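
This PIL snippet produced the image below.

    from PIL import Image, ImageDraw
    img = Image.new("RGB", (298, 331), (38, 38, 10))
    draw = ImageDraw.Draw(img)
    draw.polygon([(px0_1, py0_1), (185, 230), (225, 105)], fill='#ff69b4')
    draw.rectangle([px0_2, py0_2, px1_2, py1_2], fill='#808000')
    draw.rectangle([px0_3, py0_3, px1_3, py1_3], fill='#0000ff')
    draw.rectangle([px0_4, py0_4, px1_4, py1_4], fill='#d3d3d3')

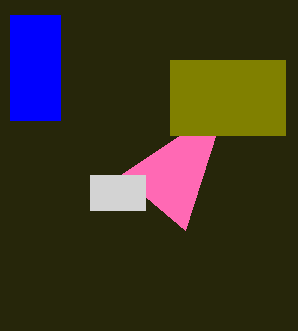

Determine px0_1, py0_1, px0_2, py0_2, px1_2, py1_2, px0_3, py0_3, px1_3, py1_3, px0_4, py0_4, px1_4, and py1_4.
px0_1 = 120
py0_1 = 175
px0_2 = 170
py0_2 = 60
px1_2 = 285
py1_2 = 135
px0_3 = 10
py0_3 = 15
px1_3 = 60
py1_3 = 120
px0_4 = 90
py0_4 = 175
px1_4 = 145
py1_4 = 210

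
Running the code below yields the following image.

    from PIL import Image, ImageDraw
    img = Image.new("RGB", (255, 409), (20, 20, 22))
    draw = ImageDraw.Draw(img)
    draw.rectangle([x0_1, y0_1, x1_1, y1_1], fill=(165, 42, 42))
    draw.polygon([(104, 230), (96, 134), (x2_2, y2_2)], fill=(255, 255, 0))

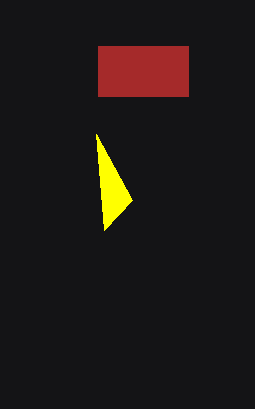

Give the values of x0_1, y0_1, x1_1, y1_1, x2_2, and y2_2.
x0_1 = 98; y0_1 = 46; x1_1 = 188; y1_1 = 96; x2_2 = 132; y2_2 = 200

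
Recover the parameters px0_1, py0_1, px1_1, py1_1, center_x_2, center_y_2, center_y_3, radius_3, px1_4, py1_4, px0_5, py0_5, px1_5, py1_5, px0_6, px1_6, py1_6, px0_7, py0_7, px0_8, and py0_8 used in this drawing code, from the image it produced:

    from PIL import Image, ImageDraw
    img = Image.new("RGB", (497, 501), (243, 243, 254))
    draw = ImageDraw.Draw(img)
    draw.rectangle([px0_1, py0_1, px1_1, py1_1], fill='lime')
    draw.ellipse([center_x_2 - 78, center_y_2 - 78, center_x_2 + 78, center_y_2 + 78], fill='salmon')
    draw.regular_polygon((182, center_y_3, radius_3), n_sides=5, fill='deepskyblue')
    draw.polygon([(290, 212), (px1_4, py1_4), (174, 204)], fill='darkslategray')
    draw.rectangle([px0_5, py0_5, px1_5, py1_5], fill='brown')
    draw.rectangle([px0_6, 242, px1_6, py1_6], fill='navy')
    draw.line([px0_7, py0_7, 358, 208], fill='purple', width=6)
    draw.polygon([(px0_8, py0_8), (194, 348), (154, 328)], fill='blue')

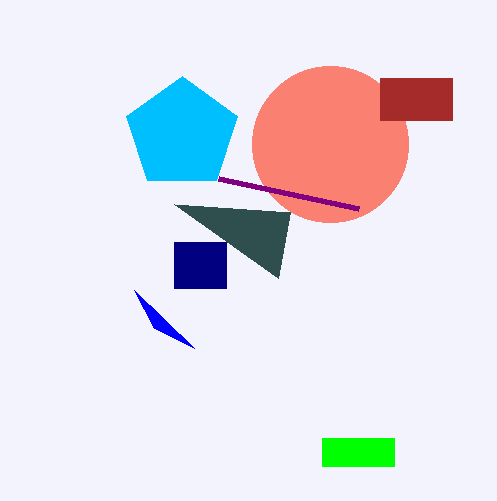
px0_1 = 322; py0_1 = 438; px1_1 = 394; py1_1 = 466; center_x_2 = 330; center_y_2 = 144; center_y_3 = 134; radius_3 = 58; px1_4 = 278; py1_4 = 278; px0_5 = 380; py0_5 = 78; px1_5 = 452; py1_5 = 120; px0_6 = 174; px1_6 = 226; py1_6 = 288; px0_7 = 218; py0_7 = 178; px0_8 = 134; py0_8 = 290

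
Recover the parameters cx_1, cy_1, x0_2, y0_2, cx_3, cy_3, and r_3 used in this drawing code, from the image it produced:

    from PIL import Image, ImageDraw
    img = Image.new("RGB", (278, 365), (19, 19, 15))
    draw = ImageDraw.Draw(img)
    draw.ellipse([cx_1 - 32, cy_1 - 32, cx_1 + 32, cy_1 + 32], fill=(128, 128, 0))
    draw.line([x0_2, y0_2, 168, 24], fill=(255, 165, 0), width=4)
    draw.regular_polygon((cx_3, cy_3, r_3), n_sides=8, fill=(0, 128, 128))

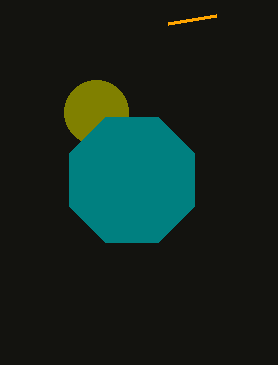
cx_1 = 96; cy_1 = 112; x0_2 = 216; y0_2 = 16; cx_3 = 132; cy_3 = 180; r_3 = 68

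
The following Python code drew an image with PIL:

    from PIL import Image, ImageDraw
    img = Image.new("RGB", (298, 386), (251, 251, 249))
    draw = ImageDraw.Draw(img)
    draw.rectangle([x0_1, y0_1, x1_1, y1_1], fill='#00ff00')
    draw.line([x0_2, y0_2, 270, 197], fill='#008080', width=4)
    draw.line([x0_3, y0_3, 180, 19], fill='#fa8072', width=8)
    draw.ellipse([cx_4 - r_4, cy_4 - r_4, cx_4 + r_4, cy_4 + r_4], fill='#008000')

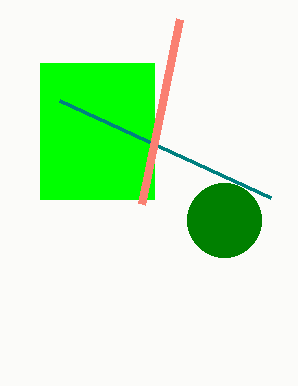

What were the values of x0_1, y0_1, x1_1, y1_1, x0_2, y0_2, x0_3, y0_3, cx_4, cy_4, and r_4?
x0_1 = 40; y0_1 = 63; x1_1 = 154; y1_1 = 199; x0_2 = 59; y0_2 = 100; x0_3 = 142; y0_3 = 204; cx_4 = 224; cy_4 = 220; r_4 = 37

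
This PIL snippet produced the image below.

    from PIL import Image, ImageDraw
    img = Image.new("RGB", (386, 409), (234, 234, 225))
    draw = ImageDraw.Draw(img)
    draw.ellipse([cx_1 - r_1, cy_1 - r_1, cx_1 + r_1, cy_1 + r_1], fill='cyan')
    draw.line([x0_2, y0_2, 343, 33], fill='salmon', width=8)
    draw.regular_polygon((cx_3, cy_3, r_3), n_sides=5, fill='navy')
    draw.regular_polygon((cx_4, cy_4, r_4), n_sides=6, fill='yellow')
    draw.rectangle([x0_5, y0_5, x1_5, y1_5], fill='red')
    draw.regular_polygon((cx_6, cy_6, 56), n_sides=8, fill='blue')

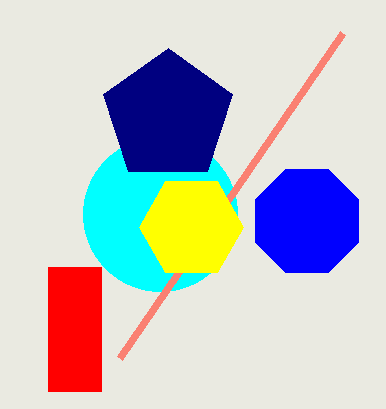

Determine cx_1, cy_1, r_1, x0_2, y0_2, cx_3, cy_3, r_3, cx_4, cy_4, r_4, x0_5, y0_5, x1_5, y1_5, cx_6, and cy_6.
cx_1 = 160, cy_1 = 214, r_1 = 77, x0_2 = 120, y0_2 = 358, cx_3 = 168, cy_3 = 116, r_3 = 68, cx_4 = 191, cy_4 = 227, r_4 = 52, x0_5 = 48, y0_5 = 267, x1_5 = 101, y1_5 = 391, cx_6 = 307, cy_6 = 221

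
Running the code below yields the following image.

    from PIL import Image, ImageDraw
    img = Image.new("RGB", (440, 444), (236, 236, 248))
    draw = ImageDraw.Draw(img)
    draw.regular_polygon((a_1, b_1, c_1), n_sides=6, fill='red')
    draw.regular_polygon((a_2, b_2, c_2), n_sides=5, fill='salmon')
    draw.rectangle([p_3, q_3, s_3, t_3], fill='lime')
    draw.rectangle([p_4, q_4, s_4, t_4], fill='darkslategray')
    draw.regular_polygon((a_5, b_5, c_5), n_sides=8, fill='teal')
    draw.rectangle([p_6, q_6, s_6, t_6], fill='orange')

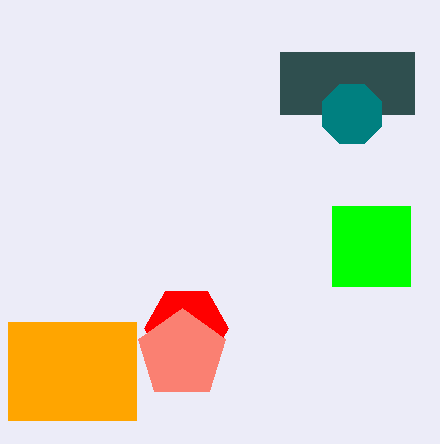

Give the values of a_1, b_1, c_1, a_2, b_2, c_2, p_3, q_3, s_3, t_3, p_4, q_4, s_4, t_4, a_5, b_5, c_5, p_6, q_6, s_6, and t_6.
a_1 = 186; b_1 = 328; c_1 = 42; a_2 = 182; b_2 = 354; c_2 = 46; p_3 = 332; q_3 = 206; s_3 = 410; t_3 = 286; p_4 = 280; q_4 = 52; s_4 = 414; t_4 = 114; a_5 = 352; b_5 = 114; c_5 = 32; p_6 = 8; q_6 = 322; s_6 = 136; t_6 = 420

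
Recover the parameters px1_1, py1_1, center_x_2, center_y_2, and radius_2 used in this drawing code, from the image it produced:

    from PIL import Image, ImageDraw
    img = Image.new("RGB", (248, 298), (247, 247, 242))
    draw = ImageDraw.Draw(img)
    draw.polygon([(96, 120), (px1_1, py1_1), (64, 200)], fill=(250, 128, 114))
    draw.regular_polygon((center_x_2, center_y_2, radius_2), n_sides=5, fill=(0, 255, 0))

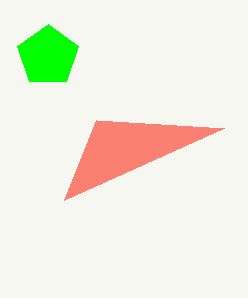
px1_1 = 224; py1_1 = 128; center_x_2 = 48; center_y_2 = 56; radius_2 = 32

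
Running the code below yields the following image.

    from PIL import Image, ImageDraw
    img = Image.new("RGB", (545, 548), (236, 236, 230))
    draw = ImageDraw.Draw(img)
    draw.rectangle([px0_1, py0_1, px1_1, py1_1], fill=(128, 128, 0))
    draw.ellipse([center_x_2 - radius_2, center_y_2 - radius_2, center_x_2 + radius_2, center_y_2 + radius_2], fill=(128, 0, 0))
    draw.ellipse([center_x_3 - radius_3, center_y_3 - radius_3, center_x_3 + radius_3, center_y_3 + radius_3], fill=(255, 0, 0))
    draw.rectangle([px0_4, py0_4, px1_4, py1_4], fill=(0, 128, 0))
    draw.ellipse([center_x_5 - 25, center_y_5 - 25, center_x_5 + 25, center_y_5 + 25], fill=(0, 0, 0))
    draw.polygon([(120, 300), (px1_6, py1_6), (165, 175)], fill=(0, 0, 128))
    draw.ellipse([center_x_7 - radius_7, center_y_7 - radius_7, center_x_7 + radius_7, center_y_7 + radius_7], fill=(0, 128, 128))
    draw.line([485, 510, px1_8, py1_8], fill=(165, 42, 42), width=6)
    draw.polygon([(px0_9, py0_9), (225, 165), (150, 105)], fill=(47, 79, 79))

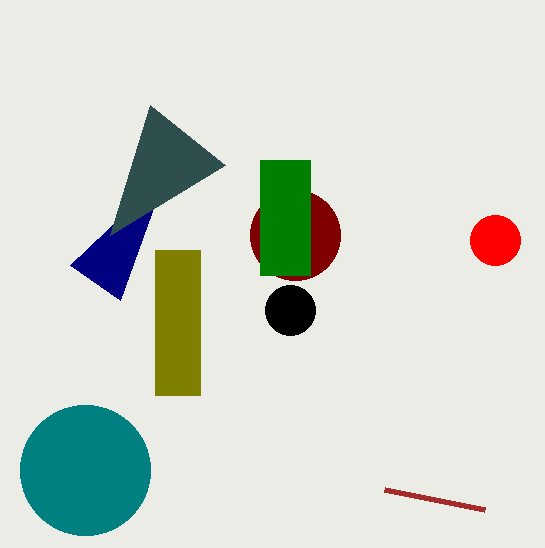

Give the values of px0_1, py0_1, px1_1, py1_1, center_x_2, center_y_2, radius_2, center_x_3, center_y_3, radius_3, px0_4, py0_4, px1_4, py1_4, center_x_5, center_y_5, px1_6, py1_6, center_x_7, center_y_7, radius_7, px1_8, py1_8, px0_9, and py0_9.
px0_1 = 155
py0_1 = 250
px1_1 = 200
py1_1 = 395
center_x_2 = 295
center_y_2 = 235
radius_2 = 45
center_x_3 = 495
center_y_3 = 240
radius_3 = 25
px0_4 = 260
py0_4 = 160
px1_4 = 310
py1_4 = 275
center_x_5 = 290
center_y_5 = 310
px1_6 = 70
py1_6 = 265
center_x_7 = 85
center_y_7 = 470
radius_7 = 65
px1_8 = 385
py1_8 = 490
px0_9 = 110
py0_9 = 235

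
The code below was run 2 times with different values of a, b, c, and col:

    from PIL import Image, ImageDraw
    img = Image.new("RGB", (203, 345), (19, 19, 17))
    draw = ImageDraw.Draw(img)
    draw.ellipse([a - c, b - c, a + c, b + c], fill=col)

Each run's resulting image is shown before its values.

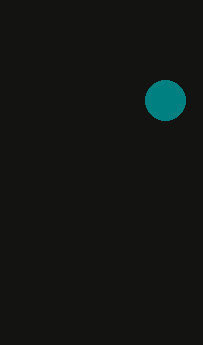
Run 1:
a = 165, b = 100, c = 20, col = 'teal'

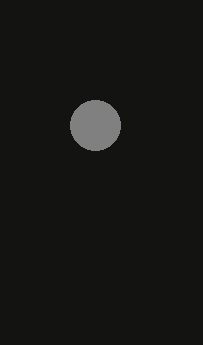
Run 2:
a = 95; b = 125; c = 25; col = 'gray'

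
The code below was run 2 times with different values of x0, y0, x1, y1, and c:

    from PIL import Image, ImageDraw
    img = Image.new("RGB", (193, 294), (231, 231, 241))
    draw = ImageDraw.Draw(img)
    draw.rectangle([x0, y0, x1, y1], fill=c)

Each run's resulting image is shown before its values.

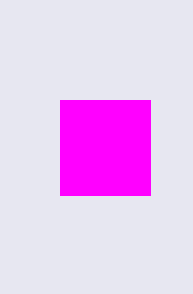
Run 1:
x0 = 60
y0 = 100
x1 = 150
y1 = 195
c = 'magenta'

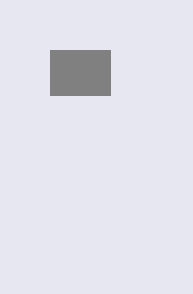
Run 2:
x0 = 50; y0 = 50; x1 = 110; y1 = 95; c = 'gray'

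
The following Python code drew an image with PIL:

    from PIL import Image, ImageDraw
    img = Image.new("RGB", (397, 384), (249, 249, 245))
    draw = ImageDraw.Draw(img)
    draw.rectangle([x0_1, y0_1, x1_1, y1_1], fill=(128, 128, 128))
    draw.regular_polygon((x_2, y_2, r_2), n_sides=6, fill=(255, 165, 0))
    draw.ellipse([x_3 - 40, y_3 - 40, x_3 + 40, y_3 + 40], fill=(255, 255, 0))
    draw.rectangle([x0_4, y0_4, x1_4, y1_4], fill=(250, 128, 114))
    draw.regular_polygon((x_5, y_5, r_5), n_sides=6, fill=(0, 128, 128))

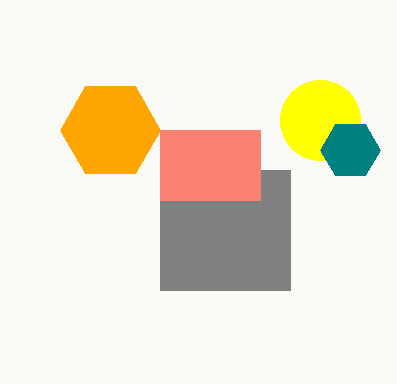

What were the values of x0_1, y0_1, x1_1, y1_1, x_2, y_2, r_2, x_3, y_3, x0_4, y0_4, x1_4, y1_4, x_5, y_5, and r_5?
x0_1 = 160; y0_1 = 170; x1_1 = 290; y1_1 = 290; x_2 = 110; y_2 = 130; r_2 = 50; x_3 = 320; y_3 = 120; x0_4 = 160; y0_4 = 130; x1_4 = 260; y1_4 = 200; x_5 = 350; y_5 = 150; r_5 = 30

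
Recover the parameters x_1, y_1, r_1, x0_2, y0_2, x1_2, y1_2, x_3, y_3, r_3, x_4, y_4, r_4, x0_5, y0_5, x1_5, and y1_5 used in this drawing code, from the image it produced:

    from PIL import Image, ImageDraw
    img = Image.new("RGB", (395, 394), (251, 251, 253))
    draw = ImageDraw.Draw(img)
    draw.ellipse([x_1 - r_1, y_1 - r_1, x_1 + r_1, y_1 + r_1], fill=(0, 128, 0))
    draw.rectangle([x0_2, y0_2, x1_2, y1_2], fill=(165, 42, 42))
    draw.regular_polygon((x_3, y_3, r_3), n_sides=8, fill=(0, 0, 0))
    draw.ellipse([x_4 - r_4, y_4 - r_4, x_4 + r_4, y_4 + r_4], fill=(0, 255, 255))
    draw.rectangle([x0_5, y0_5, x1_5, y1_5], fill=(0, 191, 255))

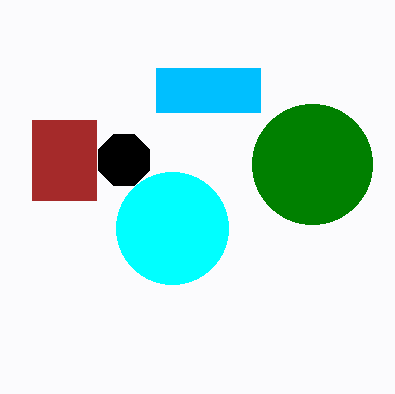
x_1 = 312
y_1 = 164
r_1 = 60
x0_2 = 32
y0_2 = 120
x1_2 = 96
y1_2 = 200
x_3 = 124
y_3 = 160
r_3 = 28
x_4 = 172
y_4 = 228
r_4 = 56
x0_5 = 156
y0_5 = 68
x1_5 = 260
y1_5 = 112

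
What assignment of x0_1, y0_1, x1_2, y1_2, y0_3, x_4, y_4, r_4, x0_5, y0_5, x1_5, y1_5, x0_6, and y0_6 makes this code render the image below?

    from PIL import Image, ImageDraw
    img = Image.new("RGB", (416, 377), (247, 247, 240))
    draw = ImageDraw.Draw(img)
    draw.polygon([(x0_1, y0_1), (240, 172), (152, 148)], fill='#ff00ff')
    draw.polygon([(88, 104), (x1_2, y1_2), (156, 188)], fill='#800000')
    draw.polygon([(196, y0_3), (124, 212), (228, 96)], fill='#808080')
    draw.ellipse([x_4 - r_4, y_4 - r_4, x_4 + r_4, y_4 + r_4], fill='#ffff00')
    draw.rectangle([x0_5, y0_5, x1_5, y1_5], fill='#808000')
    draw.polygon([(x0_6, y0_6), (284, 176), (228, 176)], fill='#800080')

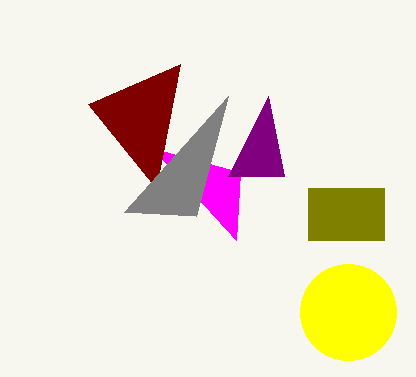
x0_1 = 236
y0_1 = 240
x1_2 = 180
y1_2 = 64
y0_3 = 216
x_4 = 348
y_4 = 312
r_4 = 48
x0_5 = 308
y0_5 = 188
x1_5 = 384
y1_5 = 240
x0_6 = 268
y0_6 = 96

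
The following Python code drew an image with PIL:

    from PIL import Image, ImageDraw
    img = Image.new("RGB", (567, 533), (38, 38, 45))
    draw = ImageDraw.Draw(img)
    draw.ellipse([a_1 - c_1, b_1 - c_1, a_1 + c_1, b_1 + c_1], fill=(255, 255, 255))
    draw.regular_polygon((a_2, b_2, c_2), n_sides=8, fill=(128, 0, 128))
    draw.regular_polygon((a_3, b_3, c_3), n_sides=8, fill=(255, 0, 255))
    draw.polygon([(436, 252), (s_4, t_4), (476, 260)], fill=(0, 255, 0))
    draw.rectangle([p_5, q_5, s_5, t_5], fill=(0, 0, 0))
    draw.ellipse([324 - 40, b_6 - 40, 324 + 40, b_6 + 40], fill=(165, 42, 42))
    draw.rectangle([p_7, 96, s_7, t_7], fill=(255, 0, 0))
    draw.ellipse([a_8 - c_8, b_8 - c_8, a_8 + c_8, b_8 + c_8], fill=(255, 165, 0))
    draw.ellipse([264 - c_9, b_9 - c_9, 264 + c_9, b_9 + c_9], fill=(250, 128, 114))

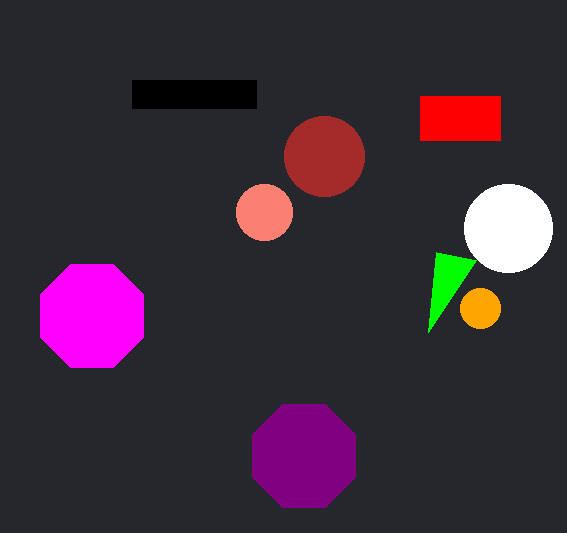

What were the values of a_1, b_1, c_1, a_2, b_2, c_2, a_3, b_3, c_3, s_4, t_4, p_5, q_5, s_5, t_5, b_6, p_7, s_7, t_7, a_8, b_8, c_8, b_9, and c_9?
a_1 = 508
b_1 = 228
c_1 = 44
a_2 = 304
b_2 = 456
c_2 = 56
a_3 = 92
b_3 = 316
c_3 = 56
s_4 = 428
t_4 = 332
p_5 = 132
q_5 = 80
s_5 = 256
t_5 = 108
b_6 = 156
p_7 = 420
s_7 = 500
t_7 = 140
a_8 = 480
b_8 = 308
c_8 = 20
b_9 = 212
c_9 = 28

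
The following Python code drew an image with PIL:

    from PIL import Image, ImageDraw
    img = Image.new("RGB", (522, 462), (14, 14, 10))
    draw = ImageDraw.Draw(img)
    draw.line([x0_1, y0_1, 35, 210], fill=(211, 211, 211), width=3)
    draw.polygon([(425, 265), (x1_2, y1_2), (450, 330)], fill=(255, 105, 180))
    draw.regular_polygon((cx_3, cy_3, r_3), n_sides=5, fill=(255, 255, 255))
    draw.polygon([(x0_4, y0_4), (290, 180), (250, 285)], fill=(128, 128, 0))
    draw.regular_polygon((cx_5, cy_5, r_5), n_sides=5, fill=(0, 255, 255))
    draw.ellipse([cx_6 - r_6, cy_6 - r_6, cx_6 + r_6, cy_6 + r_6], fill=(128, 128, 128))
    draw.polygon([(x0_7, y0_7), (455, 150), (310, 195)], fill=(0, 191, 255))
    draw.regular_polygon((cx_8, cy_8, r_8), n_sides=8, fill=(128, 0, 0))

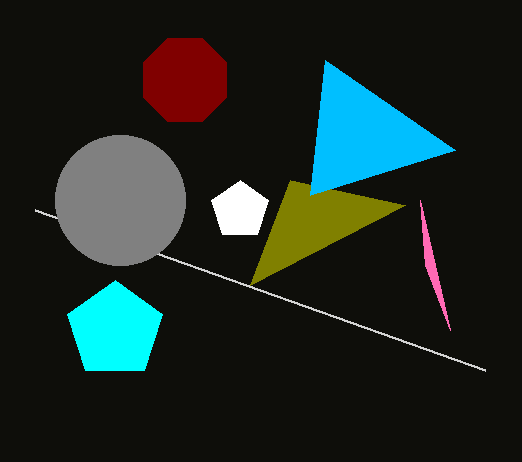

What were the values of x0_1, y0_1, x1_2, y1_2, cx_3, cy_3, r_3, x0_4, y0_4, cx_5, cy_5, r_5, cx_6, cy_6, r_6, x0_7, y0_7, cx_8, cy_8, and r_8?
x0_1 = 485, y0_1 = 370, x1_2 = 420, y1_2 = 200, cx_3 = 240, cy_3 = 210, r_3 = 30, x0_4 = 405, y0_4 = 205, cx_5 = 115, cy_5 = 330, r_5 = 50, cx_6 = 120, cy_6 = 200, r_6 = 65, x0_7 = 325, y0_7 = 60, cx_8 = 185, cy_8 = 80, r_8 = 45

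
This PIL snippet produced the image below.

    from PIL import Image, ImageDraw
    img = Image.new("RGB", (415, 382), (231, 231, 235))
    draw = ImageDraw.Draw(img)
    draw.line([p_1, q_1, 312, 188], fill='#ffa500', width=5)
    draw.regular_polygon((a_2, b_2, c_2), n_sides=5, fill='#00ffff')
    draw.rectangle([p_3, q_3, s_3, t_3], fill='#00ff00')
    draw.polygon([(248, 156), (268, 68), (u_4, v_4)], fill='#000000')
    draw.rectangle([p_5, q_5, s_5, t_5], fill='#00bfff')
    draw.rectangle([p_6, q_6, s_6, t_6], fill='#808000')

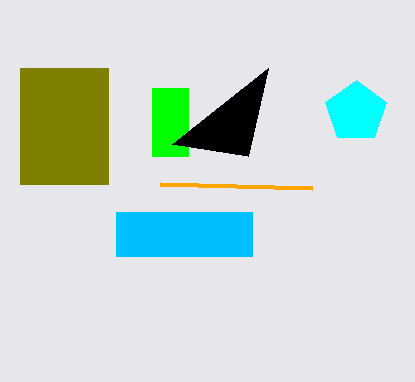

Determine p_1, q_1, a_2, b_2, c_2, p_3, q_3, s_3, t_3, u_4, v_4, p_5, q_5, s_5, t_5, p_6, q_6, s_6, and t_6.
p_1 = 160; q_1 = 184; a_2 = 356; b_2 = 112; c_2 = 32; p_3 = 152; q_3 = 88; s_3 = 188; t_3 = 156; u_4 = 172; v_4 = 144; p_5 = 116; q_5 = 212; s_5 = 252; t_5 = 256; p_6 = 20; q_6 = 68; s_6 = 108; t_6 = 184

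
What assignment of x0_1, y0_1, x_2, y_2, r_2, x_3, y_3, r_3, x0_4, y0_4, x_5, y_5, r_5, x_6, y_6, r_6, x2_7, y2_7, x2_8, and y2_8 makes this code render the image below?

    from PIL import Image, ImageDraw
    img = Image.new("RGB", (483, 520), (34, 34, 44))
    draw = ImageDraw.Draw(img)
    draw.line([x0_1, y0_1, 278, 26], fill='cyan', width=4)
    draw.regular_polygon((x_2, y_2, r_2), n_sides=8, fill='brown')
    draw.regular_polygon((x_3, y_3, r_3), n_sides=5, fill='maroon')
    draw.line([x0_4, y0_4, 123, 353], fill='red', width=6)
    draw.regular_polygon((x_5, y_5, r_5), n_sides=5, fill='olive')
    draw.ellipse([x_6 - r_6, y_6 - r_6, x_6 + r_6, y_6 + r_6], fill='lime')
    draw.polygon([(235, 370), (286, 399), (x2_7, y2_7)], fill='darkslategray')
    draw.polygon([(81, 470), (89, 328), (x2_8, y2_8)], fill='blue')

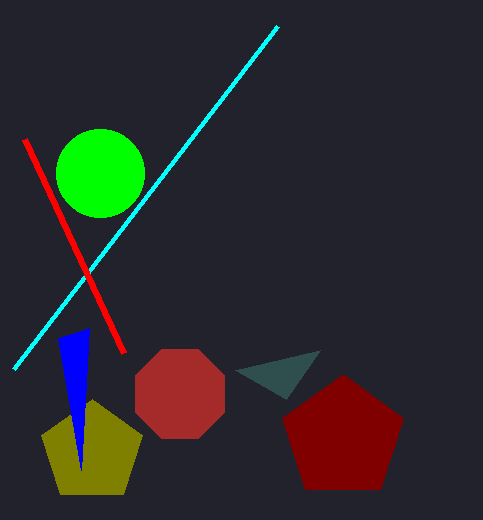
x0_1 = 14
y0_1 = 369
x_2 = 180
y_2 = 394
r_2 = 48
x_3 = 343
y_3 = 438
r_3 = 64
x0_4 = 24
y0_4 = 139
x_5 = 92
y_5 = 452
r_5 = 53
x_6 = 100
y_6 = 173
r_6 = 44
x2_7 = 320
y2_7 = 350
x2_8 = 58
y2_8 = 338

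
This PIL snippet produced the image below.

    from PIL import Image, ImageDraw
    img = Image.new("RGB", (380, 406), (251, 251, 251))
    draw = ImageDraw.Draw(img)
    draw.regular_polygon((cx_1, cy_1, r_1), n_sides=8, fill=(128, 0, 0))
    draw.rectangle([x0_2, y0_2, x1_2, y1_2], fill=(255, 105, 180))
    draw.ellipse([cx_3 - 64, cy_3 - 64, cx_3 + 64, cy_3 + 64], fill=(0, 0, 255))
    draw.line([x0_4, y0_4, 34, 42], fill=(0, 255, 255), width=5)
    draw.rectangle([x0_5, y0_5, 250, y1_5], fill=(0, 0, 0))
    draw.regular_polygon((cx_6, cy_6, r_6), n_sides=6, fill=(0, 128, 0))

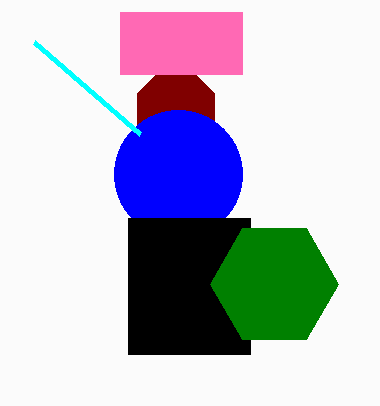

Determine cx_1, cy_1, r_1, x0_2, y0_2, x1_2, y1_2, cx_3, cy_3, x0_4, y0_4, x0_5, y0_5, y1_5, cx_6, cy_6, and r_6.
cx_1 = 176, cy_1 = 110, r_1 = 42, x0_2 = 120, y0_2 = 12, x1_2 = 242, y1_2 = 74, cx_3 = 178, cy_3 = 174, x0_4 = 140, y0_4 = 134, x0_5 = 128, y0_5 = 218, y1_5 = 354, cx_6 = 274, cy_6 = 284, r_6 = 64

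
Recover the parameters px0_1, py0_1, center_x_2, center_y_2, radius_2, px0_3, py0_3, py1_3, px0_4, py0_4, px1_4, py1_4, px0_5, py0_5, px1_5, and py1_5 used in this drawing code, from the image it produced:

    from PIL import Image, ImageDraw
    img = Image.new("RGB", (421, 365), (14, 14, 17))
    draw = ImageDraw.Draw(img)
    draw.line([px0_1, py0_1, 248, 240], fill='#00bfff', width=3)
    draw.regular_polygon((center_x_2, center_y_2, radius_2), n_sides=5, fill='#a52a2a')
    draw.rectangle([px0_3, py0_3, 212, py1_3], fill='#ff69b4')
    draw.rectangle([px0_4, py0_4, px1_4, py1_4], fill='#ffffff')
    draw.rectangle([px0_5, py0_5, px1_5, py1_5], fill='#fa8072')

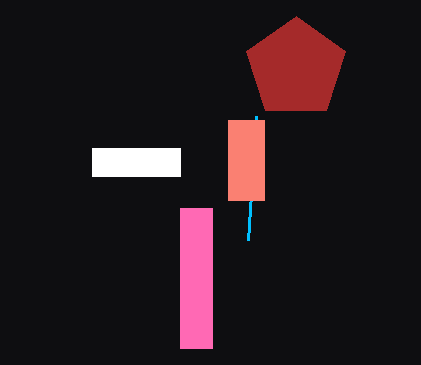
px0_1 = 256, py0_1 = 116, center_x_2 = 296, center_y_2 = 68, radius_2 = 52, px0_3 = 180, py0_3 = 208, py1_3 = 348, px0_4 = 92, py0_4 = 148, px1_4 = 180, py1_4 = 176, px0_5 = 228, py0_5 = 120, px1_5 = 264, py1_5 = 200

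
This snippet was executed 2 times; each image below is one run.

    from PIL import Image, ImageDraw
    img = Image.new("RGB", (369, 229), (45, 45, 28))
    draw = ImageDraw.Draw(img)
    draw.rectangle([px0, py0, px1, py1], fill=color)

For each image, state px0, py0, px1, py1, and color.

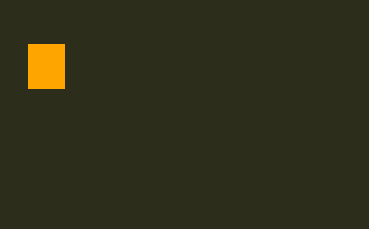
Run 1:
px0 = 28
py0 = 44
px1 = 64
py1 = 88
color = 'orange'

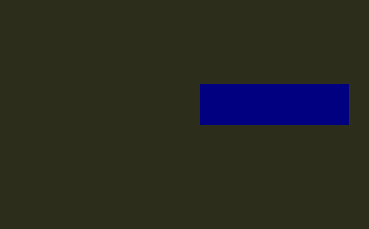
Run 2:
px0 = 200; py0 = 84; px1 = 348; py1 = 124; color = 'navy'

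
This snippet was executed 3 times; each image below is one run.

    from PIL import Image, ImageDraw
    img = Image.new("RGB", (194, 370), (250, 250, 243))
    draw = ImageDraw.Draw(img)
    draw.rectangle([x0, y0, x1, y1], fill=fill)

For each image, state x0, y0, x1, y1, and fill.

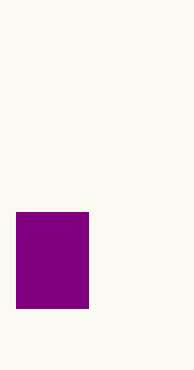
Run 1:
x0 = 16, y0 = 212, x1 = 88, y1 = 308, fill = 'purple'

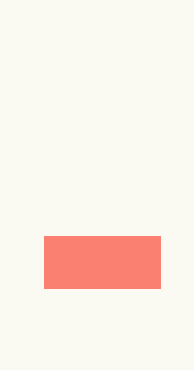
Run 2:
x0 = 44, y0 = 236, x1 = 160, y1 = 288, fill = 'salmon'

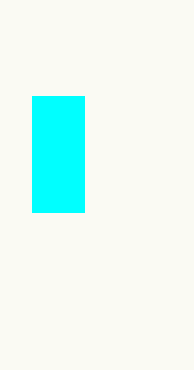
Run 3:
x0 = 32, y0 = 96, x1 = 84, y1 = 212, fill = 'cyan'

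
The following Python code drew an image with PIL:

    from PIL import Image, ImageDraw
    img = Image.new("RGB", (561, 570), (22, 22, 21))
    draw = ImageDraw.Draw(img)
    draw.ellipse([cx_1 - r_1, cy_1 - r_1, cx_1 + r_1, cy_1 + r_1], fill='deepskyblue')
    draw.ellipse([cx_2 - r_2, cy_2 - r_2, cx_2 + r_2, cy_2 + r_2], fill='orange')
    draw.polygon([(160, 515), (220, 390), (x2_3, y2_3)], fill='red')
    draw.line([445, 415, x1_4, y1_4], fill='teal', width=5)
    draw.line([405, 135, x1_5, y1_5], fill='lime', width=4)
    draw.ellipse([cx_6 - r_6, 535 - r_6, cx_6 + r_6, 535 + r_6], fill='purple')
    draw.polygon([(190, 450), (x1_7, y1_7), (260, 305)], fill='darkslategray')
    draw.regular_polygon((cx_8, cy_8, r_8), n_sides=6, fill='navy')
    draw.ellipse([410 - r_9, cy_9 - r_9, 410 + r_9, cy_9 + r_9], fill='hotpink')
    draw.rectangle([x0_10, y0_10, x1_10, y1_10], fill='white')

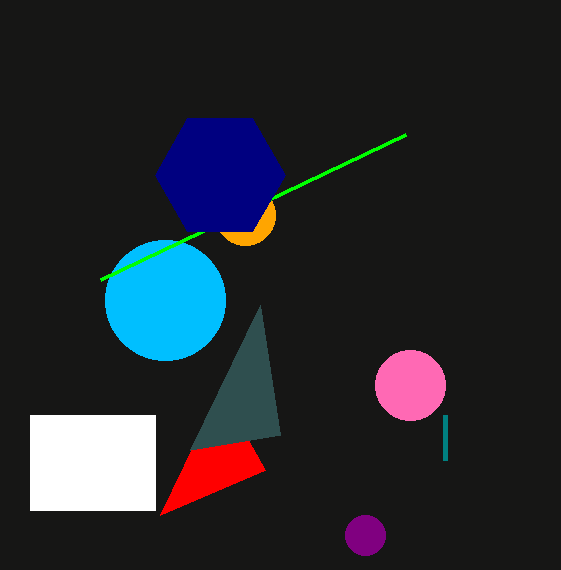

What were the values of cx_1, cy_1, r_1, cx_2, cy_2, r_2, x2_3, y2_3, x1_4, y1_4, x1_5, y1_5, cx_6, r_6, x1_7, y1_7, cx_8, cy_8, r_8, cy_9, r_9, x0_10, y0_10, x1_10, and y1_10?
cx_1 = 165
cy_1 = 300
r_1 = 60
cx_2 = 245
cy_2 = 215
r_2 = 30
x2_3 = 265
y2_3 = 470
x1_4 = 445
y1_4 = 460
x1_5 = 100
y1_5 = 280
cx_6 = 365
r_6 = 20
x1_7 = 280
y1_7 = 435
cx_8 = 220
cy_8 = 175
r_8 = 65
cy_9 = 385
r_9 = 35
x0_10 = 30
y0_10 = 415
x1_10 = 155
y1_10 = 510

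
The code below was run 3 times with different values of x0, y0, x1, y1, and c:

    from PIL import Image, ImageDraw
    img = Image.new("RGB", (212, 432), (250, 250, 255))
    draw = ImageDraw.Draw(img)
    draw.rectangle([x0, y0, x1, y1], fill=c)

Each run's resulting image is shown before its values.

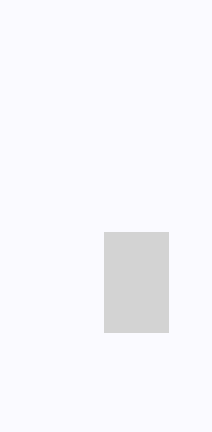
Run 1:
x0 = 104, y0 = 232, x1 = 168, y1 = 332, c = 'lightgray'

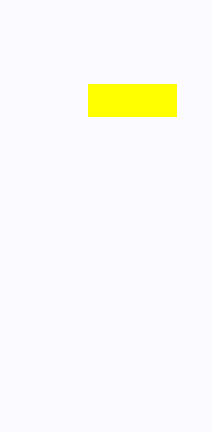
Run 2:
x0 = 88, y0 = 84, x1 = 176, y1 = 116, c = 'yellow'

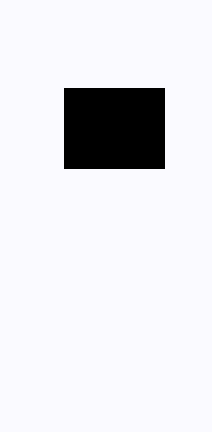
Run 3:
x0 = 64, y0 = 88, x1 = 164, y1 = 168, c = 'black'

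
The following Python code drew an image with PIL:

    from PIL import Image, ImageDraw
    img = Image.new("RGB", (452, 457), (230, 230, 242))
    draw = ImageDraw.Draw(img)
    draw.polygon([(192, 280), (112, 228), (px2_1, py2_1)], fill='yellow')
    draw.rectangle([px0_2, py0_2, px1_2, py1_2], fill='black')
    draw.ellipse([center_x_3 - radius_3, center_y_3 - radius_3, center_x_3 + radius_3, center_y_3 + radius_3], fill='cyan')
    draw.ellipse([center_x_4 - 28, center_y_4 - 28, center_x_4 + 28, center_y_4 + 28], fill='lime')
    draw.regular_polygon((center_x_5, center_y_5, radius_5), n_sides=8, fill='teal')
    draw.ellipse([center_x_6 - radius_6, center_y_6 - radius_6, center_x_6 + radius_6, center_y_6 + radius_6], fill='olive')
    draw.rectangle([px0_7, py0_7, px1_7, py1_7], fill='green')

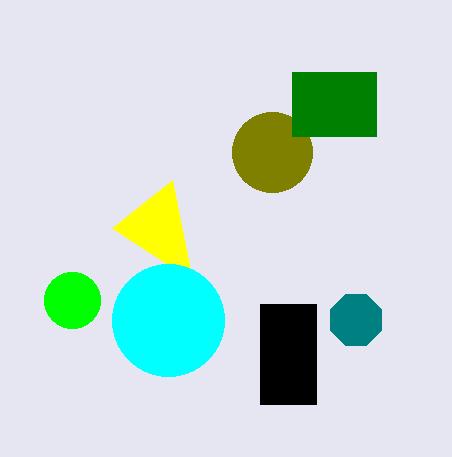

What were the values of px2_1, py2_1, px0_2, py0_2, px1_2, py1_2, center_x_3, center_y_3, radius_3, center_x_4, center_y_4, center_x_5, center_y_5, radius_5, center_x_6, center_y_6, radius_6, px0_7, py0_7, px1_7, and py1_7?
px2_1 = 172; py2_1 = 180; px0_2 = 260; py0_2 = 304; px1_2 = 316; py1_2 = 404; center_x_3 = 168; center_y_3 = 320; radius_3 = 56; center_x_4 = 72; center_y_4 = 300; center_x_5 = 356; center_y_5 = 320; radius_5 = 28; center_x_6 = 272; center_y_6 = 152; radius_6 = 40; px0_7 = 292; py0_7 = 72; px1_7 = 376; py1_7 = 136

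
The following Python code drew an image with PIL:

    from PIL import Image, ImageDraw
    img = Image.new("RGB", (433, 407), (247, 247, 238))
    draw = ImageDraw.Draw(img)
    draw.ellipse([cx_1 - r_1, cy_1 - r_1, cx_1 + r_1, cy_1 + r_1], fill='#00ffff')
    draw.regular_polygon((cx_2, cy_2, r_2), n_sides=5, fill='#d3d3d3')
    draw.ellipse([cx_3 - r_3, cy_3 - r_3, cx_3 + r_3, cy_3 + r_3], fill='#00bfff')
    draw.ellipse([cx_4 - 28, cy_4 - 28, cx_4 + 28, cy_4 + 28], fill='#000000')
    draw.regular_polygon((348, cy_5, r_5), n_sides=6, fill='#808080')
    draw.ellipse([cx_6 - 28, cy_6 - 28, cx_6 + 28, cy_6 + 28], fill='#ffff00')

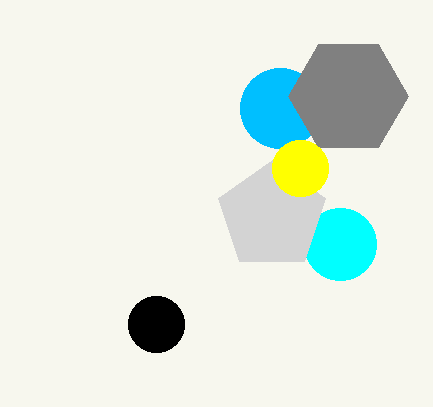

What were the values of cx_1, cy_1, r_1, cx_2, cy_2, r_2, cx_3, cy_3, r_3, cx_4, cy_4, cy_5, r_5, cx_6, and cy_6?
cx_1 = 340; cy_1 = 244; r_1 = 36; cx_2 = 272; cy_2 = 216; r_2 = 56; cx_3 = 280; cy_3 = 108; r_3 = 40; cx_4 = 156; cy_4 = 324; cy_5 = 96; r_5 = 60; cx_6 = 300; cy_6 = 168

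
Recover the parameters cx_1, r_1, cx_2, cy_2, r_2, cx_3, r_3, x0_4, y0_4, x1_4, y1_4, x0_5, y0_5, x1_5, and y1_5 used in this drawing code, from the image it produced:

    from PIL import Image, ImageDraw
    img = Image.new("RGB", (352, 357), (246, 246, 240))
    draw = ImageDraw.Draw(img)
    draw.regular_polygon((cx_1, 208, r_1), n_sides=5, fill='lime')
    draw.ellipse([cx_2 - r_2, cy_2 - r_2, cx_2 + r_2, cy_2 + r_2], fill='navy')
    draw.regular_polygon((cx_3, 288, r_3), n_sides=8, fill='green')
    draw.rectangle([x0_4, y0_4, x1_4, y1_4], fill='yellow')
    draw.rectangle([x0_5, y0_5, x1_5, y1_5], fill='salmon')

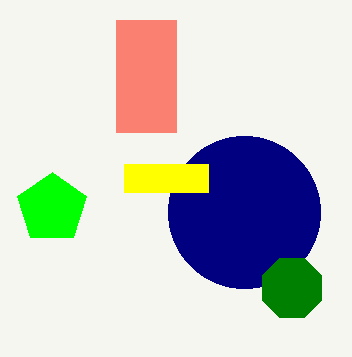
cx_1 = 52; r_1 = 36; cx_2 = 244; cy_2 = 212; r_2 = 76; cx_3 = 292; r_3 = 32; x0_4 = 124; y0_4 = 164; x1_4 = 208; y1_4 = 192; x0_5 = 116; y0_5 = 20; x1_5 = 176; y1_5 = 132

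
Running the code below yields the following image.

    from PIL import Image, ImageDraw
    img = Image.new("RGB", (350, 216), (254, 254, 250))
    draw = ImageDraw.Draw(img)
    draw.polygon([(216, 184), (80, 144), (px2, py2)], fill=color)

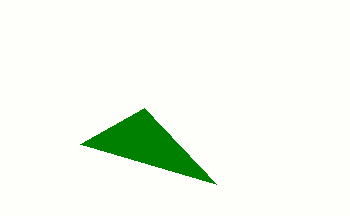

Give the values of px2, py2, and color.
px2 = 144
py2 = 108
color = 'green'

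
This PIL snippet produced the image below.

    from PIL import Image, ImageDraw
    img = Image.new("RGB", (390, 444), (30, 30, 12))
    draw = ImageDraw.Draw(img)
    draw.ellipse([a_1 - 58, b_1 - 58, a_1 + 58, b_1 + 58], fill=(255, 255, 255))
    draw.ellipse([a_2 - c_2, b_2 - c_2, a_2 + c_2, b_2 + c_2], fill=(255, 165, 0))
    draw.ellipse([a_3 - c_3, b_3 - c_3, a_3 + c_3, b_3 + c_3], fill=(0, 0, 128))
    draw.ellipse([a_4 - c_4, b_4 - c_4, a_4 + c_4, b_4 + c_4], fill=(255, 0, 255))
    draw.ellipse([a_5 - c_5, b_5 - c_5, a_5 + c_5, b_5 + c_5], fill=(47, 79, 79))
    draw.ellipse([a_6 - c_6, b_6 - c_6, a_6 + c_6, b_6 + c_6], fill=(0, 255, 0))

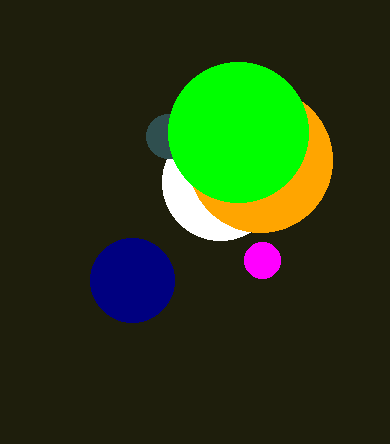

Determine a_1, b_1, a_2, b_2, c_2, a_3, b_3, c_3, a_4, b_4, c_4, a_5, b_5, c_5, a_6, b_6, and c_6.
a_1 = 220; b_1 = 182; a_2 = 260; b_2 = 160; c_2 = 72; a_3 = 132; b_3 = 280; c_3 = 42; a_4 = 262; b_4 = 260; c_4 = 18; a_5 = 168; b_5 = 136; c_5 = 22; a_6 = 238; b_6 = 132; c_6 = 70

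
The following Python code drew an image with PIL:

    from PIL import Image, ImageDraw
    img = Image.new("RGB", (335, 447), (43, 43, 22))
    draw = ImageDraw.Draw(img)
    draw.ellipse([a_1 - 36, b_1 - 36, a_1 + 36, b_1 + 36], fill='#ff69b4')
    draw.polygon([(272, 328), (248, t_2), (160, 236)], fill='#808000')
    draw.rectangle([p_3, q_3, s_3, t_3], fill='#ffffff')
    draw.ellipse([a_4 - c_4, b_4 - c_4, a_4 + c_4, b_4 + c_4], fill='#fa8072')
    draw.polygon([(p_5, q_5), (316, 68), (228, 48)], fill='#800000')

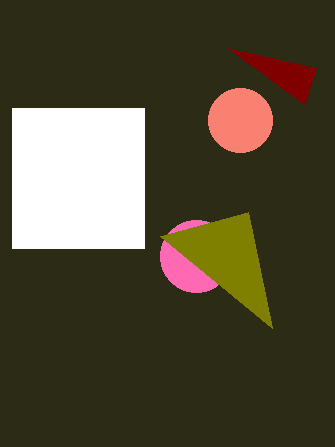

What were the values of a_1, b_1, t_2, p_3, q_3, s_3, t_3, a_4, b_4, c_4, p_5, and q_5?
a_1 = 196, b_1 = 256, t_2 = 212, p_3 = 12, q_3 = 108, s_3 = 144, t_3 = 248, a_4 = 240, b_4 = 120, c_4 = 32, p_5 = 304, q_5 = 104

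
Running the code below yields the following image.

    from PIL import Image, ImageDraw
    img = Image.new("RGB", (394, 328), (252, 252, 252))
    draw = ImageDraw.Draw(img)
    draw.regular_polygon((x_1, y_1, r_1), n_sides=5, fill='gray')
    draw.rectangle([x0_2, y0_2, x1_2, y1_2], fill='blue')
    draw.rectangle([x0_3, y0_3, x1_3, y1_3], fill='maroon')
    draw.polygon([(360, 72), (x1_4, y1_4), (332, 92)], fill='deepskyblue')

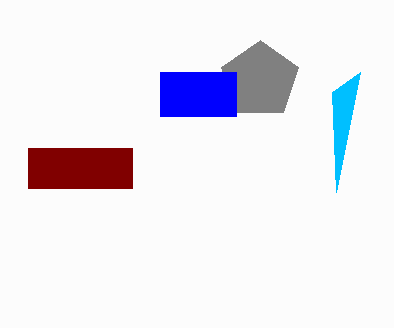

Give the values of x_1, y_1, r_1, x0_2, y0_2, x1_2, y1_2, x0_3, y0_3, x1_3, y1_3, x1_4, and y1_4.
x_1 = 260
y_1 = 80
r_1 = 40
x0_2 = 160
y0_2 = 72
x1_2 = 236
y1_2 = 116
x0_3 = 28
y0_3 = 148
x1_3 = 132
y1_3 = 188
x1_4 = 336
y1_4 = 192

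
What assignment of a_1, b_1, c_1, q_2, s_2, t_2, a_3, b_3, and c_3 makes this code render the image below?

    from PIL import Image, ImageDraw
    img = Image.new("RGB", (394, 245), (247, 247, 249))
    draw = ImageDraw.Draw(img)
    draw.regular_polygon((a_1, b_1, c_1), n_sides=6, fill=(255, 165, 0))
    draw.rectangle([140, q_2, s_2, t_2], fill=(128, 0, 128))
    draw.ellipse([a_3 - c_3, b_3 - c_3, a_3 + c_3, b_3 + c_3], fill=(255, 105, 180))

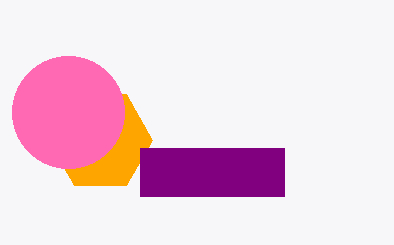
a_1 = 100
b_1 = 140
c_1 = 52
q_2 = 148
s_2 = 284
t_2 = 196
a_3 = 68
b_3 = 112
c_3 = 56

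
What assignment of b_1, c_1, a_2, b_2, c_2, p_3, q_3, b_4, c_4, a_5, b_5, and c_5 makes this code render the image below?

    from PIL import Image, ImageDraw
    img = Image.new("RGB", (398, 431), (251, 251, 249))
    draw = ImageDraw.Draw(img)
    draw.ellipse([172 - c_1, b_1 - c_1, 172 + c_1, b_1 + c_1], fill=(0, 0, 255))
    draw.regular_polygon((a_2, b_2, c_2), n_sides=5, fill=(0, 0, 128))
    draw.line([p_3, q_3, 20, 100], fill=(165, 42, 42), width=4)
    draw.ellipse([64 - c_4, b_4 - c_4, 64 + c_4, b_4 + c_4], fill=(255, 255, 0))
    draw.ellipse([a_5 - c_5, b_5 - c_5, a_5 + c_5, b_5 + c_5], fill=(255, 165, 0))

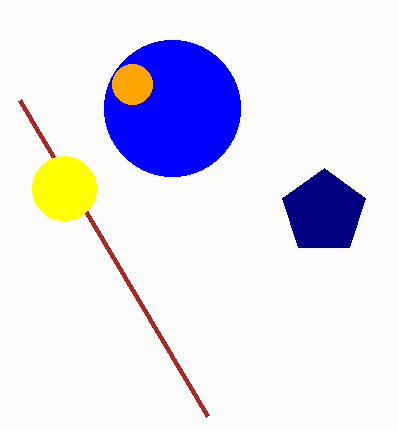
b_1 = 108
c_1 = 68
a_2 = 324
b_2 = 212
c_2 = 44
p_3 = 208
q_3 = 416
b_4 = 188
c_4 = 32
a_5 = 132
b_5 = 84
c_5 = 20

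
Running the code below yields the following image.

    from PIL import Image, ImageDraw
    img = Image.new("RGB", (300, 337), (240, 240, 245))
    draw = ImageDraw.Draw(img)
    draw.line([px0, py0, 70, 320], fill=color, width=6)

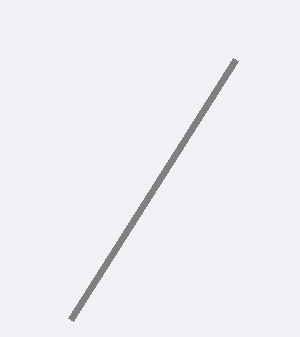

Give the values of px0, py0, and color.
px0 = 235
py0 = 60
color = 'gray'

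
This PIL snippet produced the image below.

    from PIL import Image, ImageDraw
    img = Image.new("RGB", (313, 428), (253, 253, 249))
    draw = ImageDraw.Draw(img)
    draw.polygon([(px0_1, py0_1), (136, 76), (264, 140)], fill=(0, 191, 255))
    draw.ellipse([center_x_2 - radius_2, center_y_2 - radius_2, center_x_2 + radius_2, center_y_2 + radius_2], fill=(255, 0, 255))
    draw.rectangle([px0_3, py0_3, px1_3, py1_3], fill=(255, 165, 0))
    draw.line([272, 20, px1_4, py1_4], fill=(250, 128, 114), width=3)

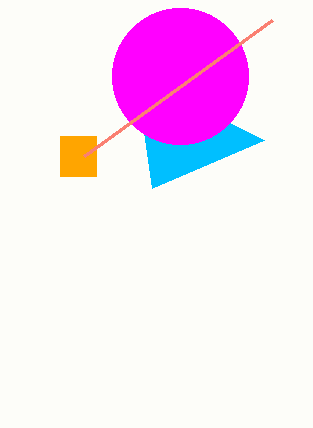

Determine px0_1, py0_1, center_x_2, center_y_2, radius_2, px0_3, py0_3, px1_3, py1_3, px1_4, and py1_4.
px0_1 = 152, py0_1 = 188, center_x_2 = 180, center_y_2 = 76, radius_2 = 68, px0_3 = 60, py0_3 = 136, px1_3 = 96, py1_3 = 176, px1_4 = 84, py1_4 = 156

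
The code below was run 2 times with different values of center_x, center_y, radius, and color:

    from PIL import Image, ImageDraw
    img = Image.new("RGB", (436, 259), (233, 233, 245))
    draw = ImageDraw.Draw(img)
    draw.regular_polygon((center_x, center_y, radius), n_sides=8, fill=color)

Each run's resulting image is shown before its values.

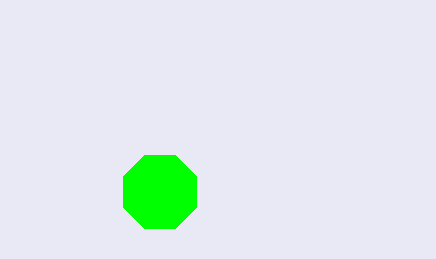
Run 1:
center_x = 160
center_y = 192
radius = 40
color = 'lime'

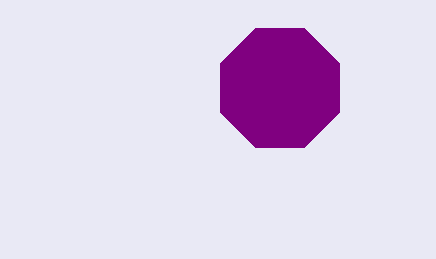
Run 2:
center_x = 280
center_y = 88
radius = 64
color = 'purple'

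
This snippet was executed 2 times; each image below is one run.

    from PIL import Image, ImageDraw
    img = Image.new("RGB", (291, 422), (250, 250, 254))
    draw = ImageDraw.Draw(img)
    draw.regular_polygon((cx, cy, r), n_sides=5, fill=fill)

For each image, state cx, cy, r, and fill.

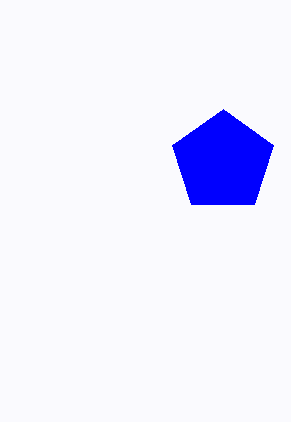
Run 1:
cx = 223; cy = 162; r = 53; fill = 'blue'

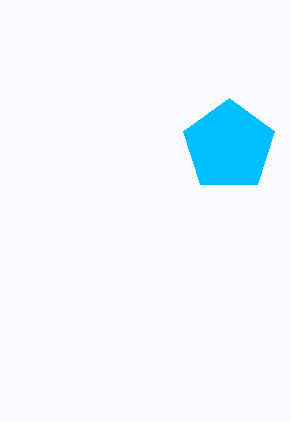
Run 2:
cx = 229
cy = 146
r = 48
fill = 'deepskyblue'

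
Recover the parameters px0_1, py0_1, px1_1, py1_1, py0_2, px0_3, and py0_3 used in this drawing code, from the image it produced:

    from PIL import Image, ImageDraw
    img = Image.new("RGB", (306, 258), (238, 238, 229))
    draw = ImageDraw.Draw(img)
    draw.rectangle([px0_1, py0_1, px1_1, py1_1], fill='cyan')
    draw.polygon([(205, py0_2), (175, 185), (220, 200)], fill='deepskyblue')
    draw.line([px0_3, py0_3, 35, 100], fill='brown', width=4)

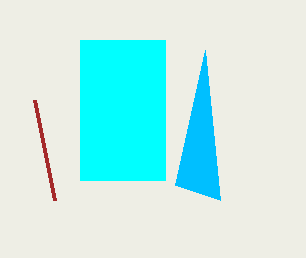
px0_1 = 80, py0_1 = 40, px1_1 = 165, py1_1 = 180, py0_2 = 50, px0_3 = 55, py0_3 = 200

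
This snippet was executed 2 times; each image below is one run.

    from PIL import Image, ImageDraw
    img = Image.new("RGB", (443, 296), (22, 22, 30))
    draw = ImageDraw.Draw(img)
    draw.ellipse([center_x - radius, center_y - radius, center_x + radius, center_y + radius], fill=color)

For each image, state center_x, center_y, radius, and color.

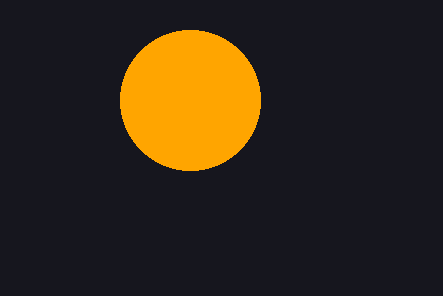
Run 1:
center_x = 190
center_y = 100
radius = 70
color = 'orange'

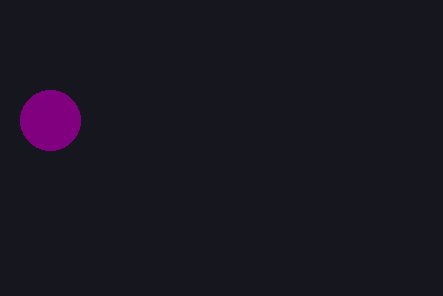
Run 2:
center_x = 50
center_y = 120
radius = 30
color = 'purple'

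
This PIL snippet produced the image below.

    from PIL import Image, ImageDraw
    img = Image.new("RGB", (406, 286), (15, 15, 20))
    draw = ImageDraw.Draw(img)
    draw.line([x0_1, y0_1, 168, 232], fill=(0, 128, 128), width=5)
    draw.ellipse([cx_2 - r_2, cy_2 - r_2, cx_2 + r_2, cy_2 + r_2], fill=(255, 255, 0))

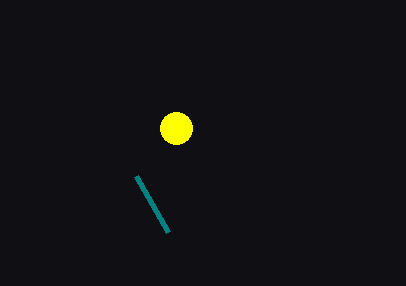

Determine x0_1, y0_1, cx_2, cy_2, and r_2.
x0_1 = 136, y0_1 = 176, cx_2 = 176, cy_2 = 128, r_2 = 16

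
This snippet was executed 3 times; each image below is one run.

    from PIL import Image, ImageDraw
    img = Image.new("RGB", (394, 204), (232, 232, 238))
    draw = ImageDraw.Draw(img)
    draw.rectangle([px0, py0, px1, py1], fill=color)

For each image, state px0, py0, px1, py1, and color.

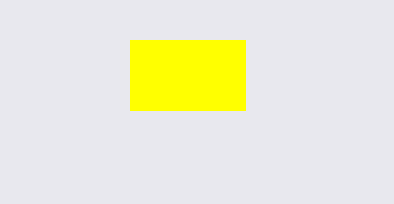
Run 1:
px0 = 130, py0 = 40, px1 = 245, py1 = 110, color = 'yellow'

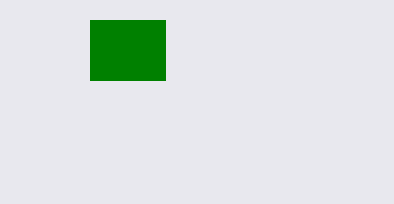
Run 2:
px0 = 90
py0 = 20
px1 = 165
py1 = 80
color = 'green'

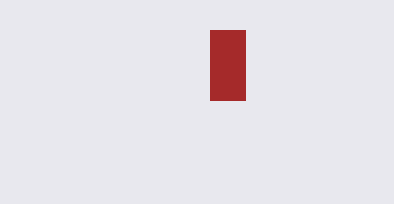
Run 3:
px0 = 210; py0 = 30; px1 = 245; py1 = 100; color = 'brown'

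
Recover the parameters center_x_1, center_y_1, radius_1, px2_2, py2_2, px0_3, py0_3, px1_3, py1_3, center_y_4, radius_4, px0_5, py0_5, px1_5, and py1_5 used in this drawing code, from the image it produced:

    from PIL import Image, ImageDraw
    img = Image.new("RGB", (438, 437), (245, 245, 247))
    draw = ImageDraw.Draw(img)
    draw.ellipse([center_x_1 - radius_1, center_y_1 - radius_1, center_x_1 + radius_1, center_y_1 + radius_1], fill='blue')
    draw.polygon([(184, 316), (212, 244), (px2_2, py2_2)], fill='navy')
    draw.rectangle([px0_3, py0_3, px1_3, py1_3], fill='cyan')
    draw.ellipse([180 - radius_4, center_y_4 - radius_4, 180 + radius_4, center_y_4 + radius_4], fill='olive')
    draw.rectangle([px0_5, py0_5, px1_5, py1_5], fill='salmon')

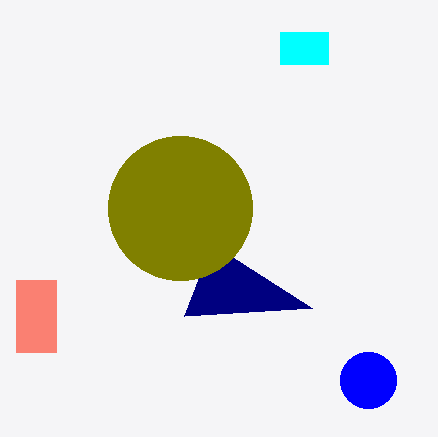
center_x_1 = 368, center_y_1 = 380, radius_1 = 28, px2_2 = 312, py2_2 = 308, px0_3 = 280, py0_3 = 32, px1_3 = 328, py1_3 = 64, center_y_4 = 208, radius_4 = 72, px0_5 = 16, py0_5 = 280, px1_5 = 56, py1_5 = 352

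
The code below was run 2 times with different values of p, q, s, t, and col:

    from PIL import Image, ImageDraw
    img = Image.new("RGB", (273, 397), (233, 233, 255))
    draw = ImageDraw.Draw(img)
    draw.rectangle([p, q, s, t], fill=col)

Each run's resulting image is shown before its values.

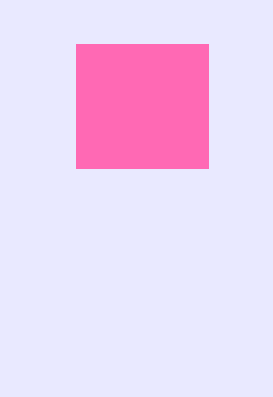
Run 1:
p = 76, q = 44, s = 208, t = 168, col = 'hotpink'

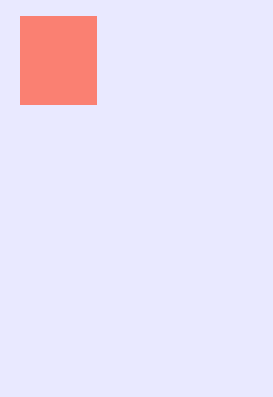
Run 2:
p = 20, q = 16, s = 96, t = 104, col = 'salmon'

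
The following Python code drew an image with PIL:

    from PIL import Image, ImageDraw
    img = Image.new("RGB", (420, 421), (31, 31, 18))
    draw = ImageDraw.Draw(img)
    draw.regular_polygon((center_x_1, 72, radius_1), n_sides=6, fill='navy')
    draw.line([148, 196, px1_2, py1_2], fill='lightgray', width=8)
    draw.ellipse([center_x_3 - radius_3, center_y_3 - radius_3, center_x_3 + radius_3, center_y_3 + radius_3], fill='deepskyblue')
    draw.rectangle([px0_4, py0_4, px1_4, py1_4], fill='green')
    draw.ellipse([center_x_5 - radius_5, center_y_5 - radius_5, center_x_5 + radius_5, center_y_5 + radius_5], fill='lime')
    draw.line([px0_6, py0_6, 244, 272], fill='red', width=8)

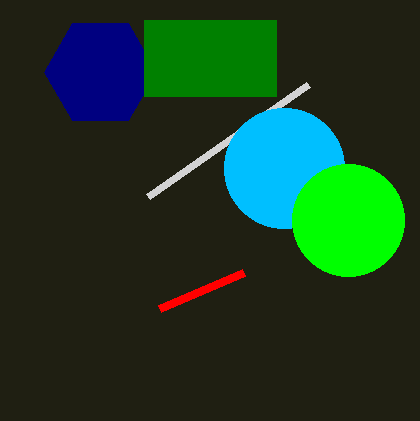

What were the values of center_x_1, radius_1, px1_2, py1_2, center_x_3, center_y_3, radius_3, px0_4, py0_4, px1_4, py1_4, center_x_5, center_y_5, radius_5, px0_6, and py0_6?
center_x_1 = 100, radius_1 = 56, px1_2 = 308, py1_2 = 84, center_x_3 = 284, center_y_3 = 168, radius_3 = 60, px0_4 = 144, py0_4 = 20, px1_4 = 276, py1_4 = 96, center_x_5 = 348, center_y_5 = 220, radius_5 = 56, px0_6 = 160, py0_6 = 308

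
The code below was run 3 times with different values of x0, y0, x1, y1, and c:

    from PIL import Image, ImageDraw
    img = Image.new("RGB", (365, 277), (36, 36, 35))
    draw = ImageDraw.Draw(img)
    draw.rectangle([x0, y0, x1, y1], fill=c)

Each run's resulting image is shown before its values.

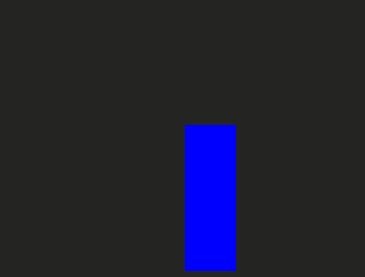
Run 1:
x0 = 185
y0 = 125
x1 = 235
y1 = 270
c = 'blue'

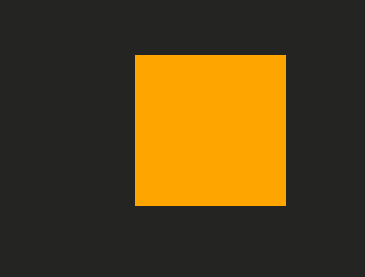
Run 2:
x0 = 135; y0 = 55; x1 = 285; y1 = 205; c = 'orange'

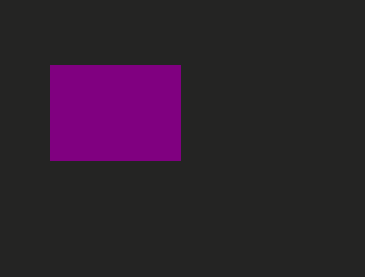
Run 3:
x0 = 50, y0 = 65, x1 = 180, y1 = 160, c = 'purple'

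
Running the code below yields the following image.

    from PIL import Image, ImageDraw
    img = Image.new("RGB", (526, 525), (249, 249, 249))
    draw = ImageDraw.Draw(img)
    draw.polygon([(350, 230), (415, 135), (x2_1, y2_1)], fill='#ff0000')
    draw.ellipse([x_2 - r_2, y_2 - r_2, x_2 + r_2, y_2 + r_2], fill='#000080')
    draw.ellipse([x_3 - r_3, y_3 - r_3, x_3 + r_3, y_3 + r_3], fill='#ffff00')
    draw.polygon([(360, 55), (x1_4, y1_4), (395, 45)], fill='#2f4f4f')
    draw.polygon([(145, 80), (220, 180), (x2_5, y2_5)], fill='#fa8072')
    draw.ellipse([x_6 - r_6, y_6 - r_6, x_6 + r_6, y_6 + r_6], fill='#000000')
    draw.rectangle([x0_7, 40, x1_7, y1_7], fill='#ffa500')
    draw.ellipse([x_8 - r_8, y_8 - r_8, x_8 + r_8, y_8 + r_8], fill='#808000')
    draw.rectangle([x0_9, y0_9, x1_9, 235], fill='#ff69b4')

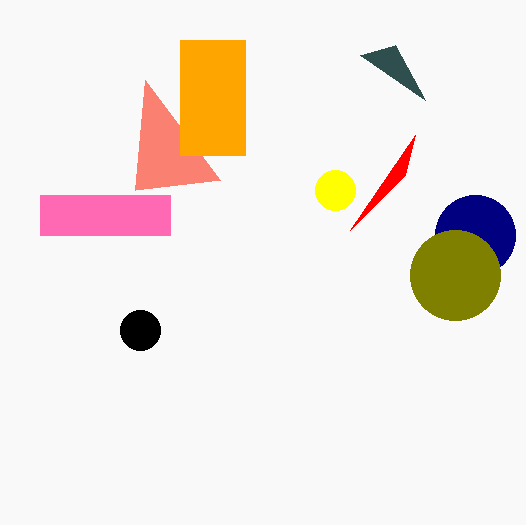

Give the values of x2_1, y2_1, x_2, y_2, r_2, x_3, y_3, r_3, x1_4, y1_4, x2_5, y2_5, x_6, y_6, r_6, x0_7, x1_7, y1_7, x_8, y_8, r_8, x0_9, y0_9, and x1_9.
x2_1 = 405; y2_1 = 175; x_2 = 475; y_2 = 235; r_2 = 40; x_3 = 335; y_3 = 190; r_3 = 20; x1_4 = 425; y1_4 = 100; x2_5 = 135; y2_5 = 190; x_6 = 140; y_6 = 330; r_6 = 20; x0_7 = 180; x1_7 = 245; y1_7 = 155; x_8 = 455; y_8 = 275; r_8 = 45; x0_9 = 40; y0_9 = 195; x1_9 = 170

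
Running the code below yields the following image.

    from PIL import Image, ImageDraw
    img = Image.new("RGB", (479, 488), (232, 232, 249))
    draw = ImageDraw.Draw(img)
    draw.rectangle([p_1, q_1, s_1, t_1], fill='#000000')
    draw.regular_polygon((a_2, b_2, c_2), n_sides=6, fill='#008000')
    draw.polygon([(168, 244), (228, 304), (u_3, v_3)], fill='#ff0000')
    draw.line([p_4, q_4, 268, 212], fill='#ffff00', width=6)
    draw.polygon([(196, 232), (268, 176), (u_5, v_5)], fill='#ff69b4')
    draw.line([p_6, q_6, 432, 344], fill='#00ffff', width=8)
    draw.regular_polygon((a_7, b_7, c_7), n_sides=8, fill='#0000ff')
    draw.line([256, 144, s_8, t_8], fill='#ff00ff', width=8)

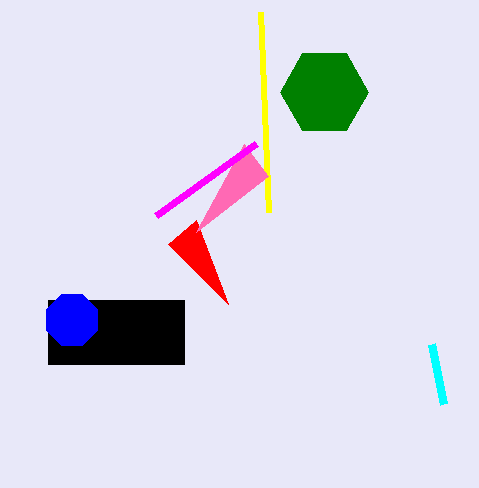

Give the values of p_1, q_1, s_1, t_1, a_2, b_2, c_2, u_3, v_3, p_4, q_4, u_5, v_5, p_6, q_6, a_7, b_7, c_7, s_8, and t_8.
p_1 = 48, q_1 = 300, s_1 = 184, t_1 = 364, a_2 = 324, b_2 = 92, c_2 = 44, u_3 = 196, v_3 = 220, p_4 = 260, q_4 = 12, u_5 = 244, v_5 = 144, p_6 = 444, q_6 = 404, a_7 = 72, b_7 = 320, c_7 = 28, s_8 = 156, t_8 = 216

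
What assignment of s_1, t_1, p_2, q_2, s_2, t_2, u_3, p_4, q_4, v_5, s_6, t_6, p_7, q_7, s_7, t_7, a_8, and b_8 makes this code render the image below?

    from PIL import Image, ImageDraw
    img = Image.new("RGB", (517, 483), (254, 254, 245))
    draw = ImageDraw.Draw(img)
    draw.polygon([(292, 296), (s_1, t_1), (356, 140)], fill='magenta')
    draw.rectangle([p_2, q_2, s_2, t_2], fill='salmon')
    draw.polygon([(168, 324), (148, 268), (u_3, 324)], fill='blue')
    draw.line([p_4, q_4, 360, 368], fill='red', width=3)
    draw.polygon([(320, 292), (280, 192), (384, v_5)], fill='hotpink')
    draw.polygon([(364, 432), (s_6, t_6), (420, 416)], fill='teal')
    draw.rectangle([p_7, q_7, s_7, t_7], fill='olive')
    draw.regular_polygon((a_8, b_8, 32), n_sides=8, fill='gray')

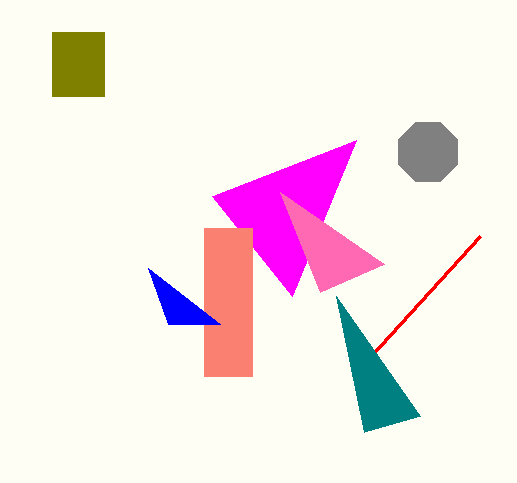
s_1 = 212, t_1 = 196, p_2 = 204, q_2 = 228, s_2 = 252, t_2 = 376, u_3 = 220, p_4 = 480, q_4 = 236, v_5 = 264, s_6 = 336, t_6 = 296, p_7 = 52, q_7 = 32, s_7 = 104, t_7 = 96, a_8 = 428, b_8 = 152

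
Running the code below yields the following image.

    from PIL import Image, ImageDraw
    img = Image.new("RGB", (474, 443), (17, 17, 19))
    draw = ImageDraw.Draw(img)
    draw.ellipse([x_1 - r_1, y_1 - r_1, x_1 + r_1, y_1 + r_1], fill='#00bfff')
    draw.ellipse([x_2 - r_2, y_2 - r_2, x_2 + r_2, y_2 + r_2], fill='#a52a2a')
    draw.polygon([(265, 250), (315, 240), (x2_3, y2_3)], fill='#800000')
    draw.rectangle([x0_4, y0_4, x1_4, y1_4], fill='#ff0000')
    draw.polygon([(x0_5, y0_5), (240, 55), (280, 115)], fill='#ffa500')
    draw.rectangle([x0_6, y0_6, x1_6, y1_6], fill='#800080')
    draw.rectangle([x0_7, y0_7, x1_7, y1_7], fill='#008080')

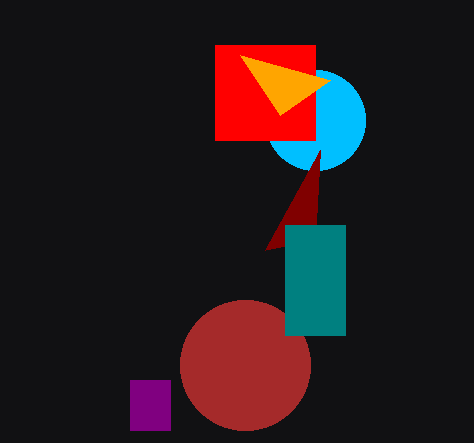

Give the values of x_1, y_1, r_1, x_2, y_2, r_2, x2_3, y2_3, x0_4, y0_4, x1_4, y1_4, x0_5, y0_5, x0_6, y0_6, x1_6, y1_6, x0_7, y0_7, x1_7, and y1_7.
x_1 = 315; y_1 = 120; r_1 = 50; x_2 = 245; y_2 = 365; r_2 = 65; x2_3 = 320; y2_3 = 150; x0_4 = 215; y0_4 = 45; x1_4 = 315; y1_4 = 140; x0_5 = 330; y0_5 = 80; x0_6 = 130; y0_6 = 380; x1_6 = 170; y1_6 = 430; x0_7 = 285; y0_7 = 225; x1_7 = 345; y1_7 = 335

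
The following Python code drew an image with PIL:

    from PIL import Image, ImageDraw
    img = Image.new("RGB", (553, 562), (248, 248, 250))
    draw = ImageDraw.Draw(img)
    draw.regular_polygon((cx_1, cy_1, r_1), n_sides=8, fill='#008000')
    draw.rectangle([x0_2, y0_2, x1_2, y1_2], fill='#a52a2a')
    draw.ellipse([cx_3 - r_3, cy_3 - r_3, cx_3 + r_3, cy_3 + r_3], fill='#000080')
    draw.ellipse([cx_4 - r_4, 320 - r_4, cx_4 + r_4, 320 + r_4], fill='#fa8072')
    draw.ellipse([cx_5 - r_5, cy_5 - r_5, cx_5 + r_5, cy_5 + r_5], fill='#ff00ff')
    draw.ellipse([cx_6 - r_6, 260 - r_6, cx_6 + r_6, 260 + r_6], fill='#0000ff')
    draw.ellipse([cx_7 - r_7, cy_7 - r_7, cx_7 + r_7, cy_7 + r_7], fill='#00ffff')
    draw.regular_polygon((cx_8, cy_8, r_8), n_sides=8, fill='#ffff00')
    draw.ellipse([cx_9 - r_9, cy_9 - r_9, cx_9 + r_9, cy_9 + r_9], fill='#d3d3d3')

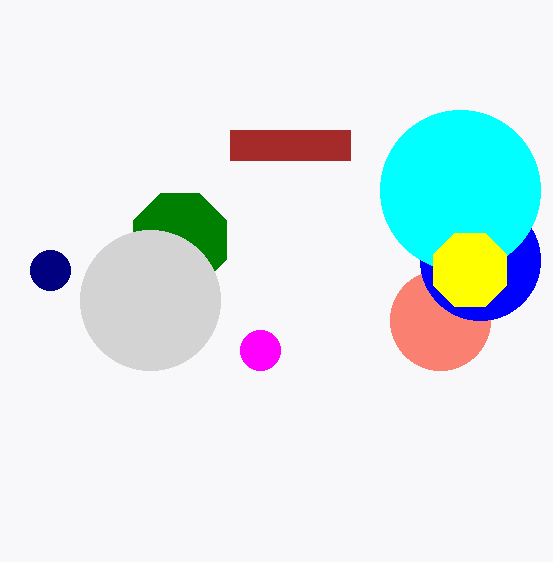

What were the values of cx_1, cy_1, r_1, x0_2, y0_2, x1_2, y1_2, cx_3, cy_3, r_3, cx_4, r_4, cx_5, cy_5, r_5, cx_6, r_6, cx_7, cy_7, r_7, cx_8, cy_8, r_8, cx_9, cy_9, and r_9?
cx_1 = 180; cy_1 = 240; r_1 = 50; x0_2 = 230; y0_2 = 130; x1_2 = 350; y1_2 = 160; cx_3 = 50; cy_3 = 270; r_3 = 20; cx_4 = 440; r_4 = 50; cx_5 = 260; cy_5 = 350; r_5 = 20; cx_6 = 480; r_6 = 60; cx_7 = 460; cy_7 = 190; r_7 = 80; cx_8 = 470; cy_8 = 270; r_8 = 40; cx_9 = 150; cy_9 = 300; r_9 = 70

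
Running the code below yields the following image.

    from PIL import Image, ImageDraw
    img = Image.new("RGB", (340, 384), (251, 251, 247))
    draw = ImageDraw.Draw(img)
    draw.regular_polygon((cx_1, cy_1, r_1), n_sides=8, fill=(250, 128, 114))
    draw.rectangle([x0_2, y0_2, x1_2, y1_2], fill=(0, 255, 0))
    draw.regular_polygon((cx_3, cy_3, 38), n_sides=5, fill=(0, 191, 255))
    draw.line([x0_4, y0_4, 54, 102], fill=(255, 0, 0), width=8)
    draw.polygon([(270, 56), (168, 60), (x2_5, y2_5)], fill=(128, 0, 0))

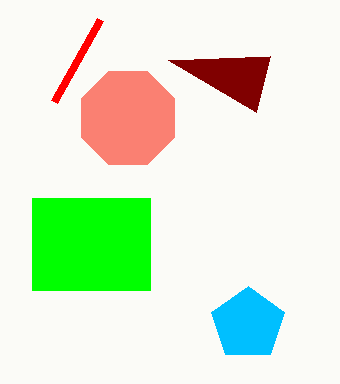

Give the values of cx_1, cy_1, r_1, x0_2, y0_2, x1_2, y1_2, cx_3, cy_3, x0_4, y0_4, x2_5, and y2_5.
cx_1 = 128
cy_1 = 118
r_1 = 50
x0_2 = 32
y0_2 = 198
x1_2 = 150
y1_2 = 290
cx_3 = 248
cy_3 = 324
x0_4 = 100
y0_4 = 20
x2_5 = 256
y2_5 = 112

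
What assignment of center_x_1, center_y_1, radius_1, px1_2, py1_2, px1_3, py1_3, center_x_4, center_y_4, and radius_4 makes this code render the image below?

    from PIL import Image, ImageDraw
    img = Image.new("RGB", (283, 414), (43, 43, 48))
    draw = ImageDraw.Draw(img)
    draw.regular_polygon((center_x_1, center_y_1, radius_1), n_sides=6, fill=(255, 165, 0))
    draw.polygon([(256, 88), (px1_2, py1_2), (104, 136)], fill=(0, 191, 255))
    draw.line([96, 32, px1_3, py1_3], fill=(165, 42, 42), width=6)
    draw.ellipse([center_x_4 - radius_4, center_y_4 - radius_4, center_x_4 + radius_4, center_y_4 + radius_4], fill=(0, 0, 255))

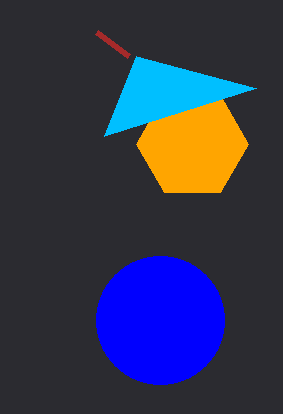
center_x_1 = 192; center_y_1 = 144; radius_1 = 56; px1_2 = 136; py1_2 = 56; px1_3 = 128; py1_3 = 56; center_x_4 = 160; center_y_4 = 320; radius_4 = 64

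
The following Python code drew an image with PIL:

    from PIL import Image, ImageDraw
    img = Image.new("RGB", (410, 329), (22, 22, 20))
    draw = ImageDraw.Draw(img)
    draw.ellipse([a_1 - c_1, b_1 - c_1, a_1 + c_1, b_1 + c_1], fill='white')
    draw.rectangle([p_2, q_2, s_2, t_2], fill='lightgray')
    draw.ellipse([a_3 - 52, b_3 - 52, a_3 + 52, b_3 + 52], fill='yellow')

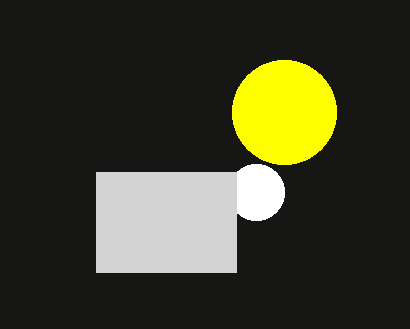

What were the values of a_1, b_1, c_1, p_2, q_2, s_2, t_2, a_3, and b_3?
a_1 = 256; b_1 = 192; c_1 = 28; p_2 = 96; q_2 = 172; s_2 = 236; t_2 = 272; a_3 = 284; b_3 = 112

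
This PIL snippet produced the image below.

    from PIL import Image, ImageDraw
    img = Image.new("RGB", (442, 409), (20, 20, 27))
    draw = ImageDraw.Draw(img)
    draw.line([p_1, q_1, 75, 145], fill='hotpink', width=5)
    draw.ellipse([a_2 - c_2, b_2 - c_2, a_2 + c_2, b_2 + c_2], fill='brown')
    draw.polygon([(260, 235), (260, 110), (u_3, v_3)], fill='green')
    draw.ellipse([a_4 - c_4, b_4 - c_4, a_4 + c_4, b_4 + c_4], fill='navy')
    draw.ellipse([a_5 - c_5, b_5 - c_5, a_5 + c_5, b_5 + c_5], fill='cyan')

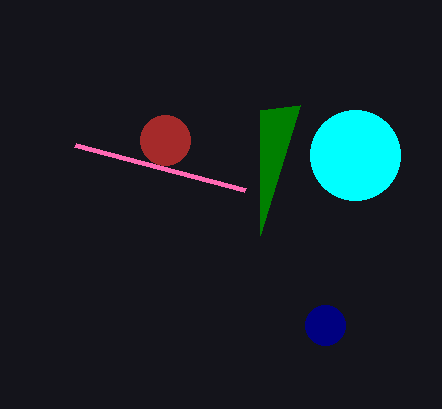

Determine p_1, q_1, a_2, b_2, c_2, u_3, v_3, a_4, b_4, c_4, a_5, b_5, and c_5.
p_1 = 245
q_1 = 190
a_2 = 165
b_2 = 140
c_2 = 25
u_3 = 300
v_3 = 105
a_4 = 325
b_4 = 325
c_4 = 20
a_5 = 355
b_5 = 155
c_5 = 45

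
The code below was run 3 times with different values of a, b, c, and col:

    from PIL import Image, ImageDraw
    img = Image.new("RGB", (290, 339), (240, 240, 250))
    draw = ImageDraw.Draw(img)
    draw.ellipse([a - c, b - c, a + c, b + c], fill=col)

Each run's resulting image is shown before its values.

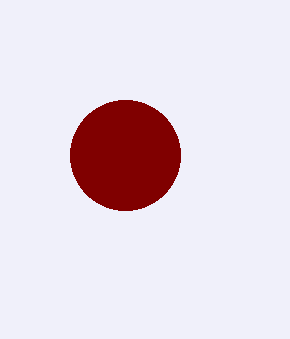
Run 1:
a = 125, b = 155, c = 55, col = 'maroon'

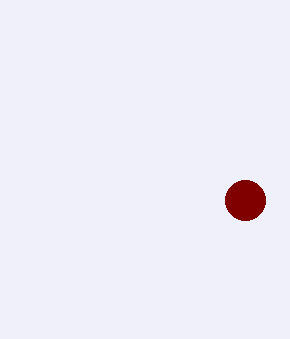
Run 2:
a = 245, b = 200, c = 20, col = 'maroon'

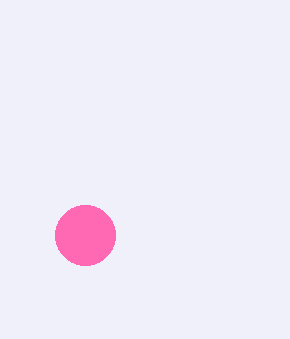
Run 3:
a = 85
b = 235
c = 30
col = 'hotpink'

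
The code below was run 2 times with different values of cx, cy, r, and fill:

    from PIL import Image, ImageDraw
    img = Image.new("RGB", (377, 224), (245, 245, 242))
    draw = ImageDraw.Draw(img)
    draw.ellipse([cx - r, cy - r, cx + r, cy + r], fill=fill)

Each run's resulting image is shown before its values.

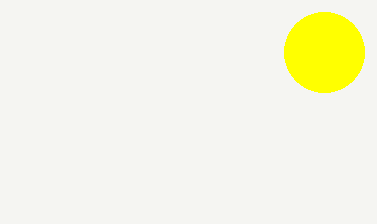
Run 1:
cx = 324; cy = 52; r = 40; fill = 'yellow'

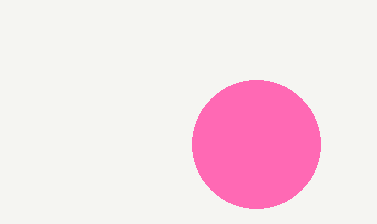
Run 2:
cx = 256; cy = 144; r = 64; fill = 'hotpink'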